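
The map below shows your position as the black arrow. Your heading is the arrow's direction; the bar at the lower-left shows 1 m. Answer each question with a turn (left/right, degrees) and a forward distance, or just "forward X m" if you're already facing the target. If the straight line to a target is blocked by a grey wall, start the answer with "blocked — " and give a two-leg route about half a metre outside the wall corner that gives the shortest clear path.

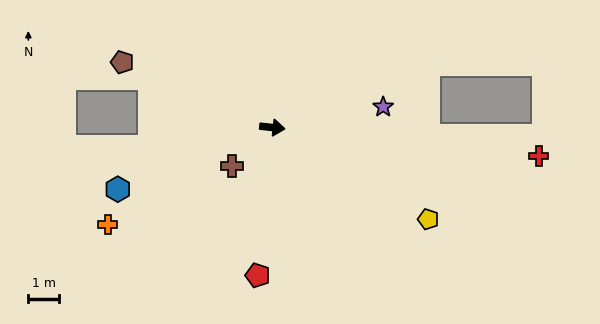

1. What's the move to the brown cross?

turn right 130°, forward 1.8 m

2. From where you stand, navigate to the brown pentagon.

turn left 163°, forward 5.4 m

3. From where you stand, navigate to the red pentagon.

turn right 90°, forward 4.9 m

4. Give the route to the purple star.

turn left 17°, forward 3.7 m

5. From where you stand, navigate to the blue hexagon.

turn right 152°, forward 5.4 m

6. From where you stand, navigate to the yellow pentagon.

turn right 24°, forward 5.9 m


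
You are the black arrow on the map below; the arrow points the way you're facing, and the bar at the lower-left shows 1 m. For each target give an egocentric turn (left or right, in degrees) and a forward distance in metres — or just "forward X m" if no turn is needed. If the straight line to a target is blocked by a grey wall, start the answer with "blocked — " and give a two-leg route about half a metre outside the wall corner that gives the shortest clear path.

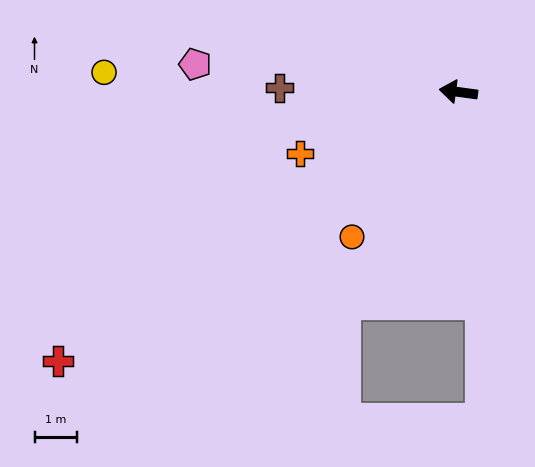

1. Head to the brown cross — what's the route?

turn left 6°, forward 4.2 m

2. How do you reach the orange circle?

turn left 61°, forward 4.2 m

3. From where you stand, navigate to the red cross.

turn left 42°, forward 11.3 m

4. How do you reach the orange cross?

turn left 29°, forward 4.0 m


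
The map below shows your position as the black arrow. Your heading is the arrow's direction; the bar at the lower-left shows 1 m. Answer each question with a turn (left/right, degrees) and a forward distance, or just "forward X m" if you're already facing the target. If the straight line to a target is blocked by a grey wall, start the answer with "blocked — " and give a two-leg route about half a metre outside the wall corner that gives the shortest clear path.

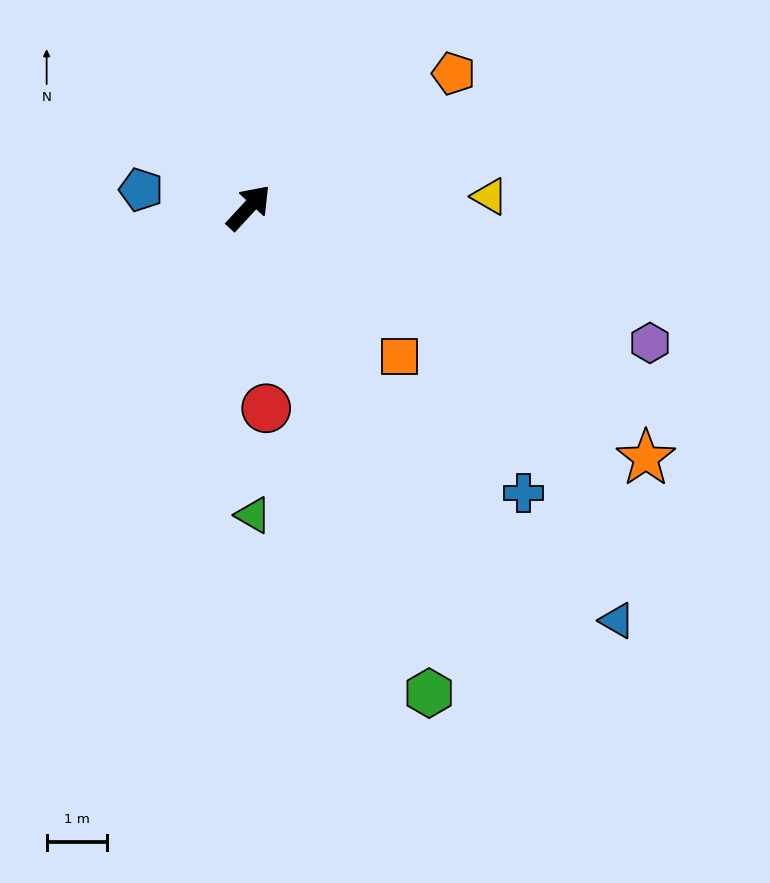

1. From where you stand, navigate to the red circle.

turn right 132°, forward 3.4 m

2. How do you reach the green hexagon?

turn right 117°, forward 8.6 m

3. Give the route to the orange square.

turn right 92°, forward 3.5 m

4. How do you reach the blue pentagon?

turn left 123°, forward 1.8 m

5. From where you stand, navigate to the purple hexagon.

turn right 66°, forward 7.1 m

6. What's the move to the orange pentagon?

turn right 14°, forward 4.1 m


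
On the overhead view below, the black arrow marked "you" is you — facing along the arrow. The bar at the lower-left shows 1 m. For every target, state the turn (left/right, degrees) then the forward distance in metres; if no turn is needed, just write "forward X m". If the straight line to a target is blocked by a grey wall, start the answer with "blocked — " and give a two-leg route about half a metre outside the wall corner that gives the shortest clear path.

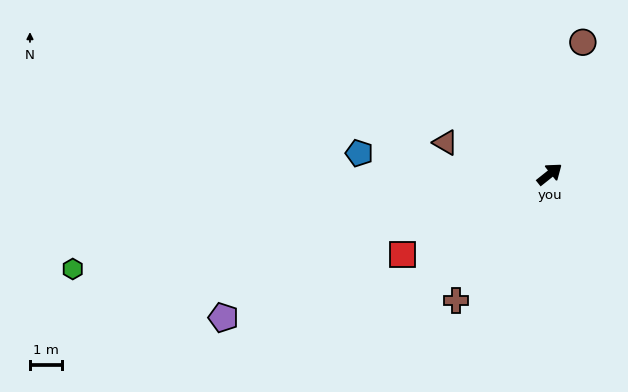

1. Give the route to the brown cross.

turn right 165°, forward 4.9 m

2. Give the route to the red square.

turn left 170°, forward 5.2 m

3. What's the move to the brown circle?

turn left 37°, forward 4.2 m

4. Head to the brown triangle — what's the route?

turn left 125°, forward 3.4 m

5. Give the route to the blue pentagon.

turn left 135°, forward 6.0 m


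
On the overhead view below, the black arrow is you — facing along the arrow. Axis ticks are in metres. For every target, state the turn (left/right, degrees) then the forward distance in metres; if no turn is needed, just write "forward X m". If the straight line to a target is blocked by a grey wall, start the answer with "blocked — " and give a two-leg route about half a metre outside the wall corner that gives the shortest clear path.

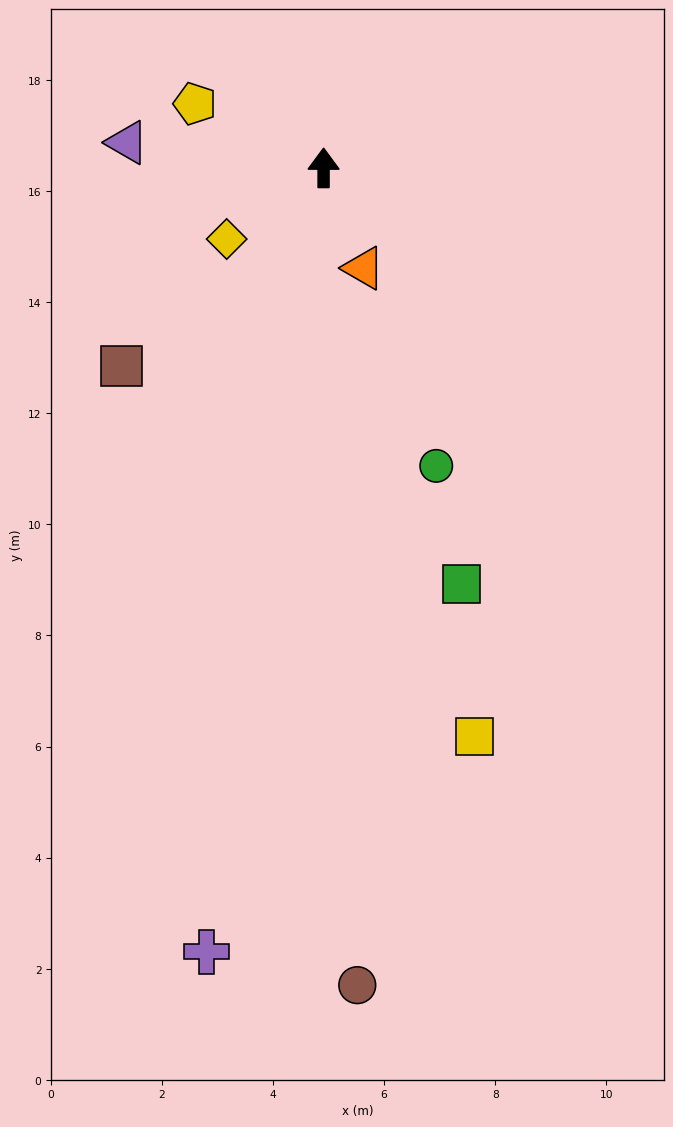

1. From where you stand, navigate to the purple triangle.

turn left 83°, forward 3.6 m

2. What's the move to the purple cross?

turn left 172°, forward 14.3 m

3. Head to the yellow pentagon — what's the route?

turn left 64°, forward 2.6 m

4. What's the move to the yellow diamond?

turn left 126°, forward 2.2 m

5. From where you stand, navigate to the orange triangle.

turn right 158°, forward 1.9 m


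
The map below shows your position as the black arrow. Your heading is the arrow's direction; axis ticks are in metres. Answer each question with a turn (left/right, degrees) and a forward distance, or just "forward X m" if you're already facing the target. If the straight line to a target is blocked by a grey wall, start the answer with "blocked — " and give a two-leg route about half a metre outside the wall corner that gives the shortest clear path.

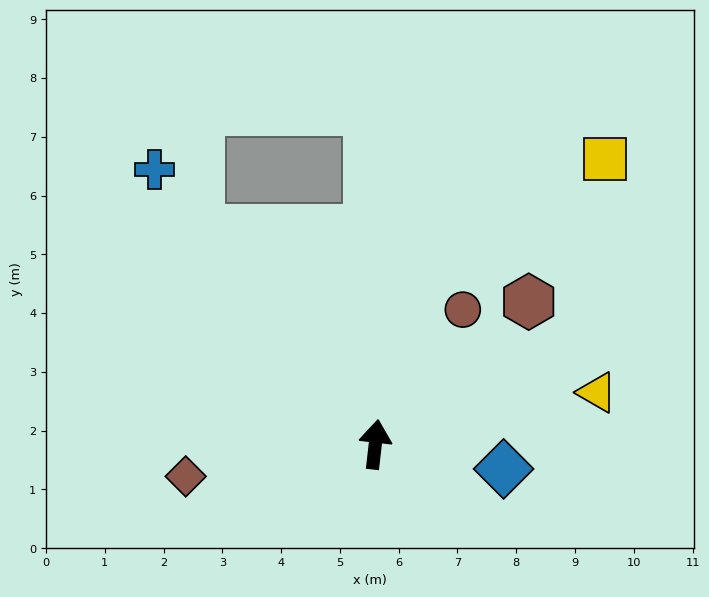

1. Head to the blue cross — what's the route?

turn left 45°, forward 6.0 m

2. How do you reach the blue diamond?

turn right 94°, forward 2.2 m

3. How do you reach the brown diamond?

turn left 106°, forward 3.3 m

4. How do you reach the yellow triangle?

turn right 70°, forward 3.9 m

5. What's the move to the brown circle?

turn right 27°, forward 2.7 m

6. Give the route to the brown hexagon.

turn right 41°, forward 3.6 m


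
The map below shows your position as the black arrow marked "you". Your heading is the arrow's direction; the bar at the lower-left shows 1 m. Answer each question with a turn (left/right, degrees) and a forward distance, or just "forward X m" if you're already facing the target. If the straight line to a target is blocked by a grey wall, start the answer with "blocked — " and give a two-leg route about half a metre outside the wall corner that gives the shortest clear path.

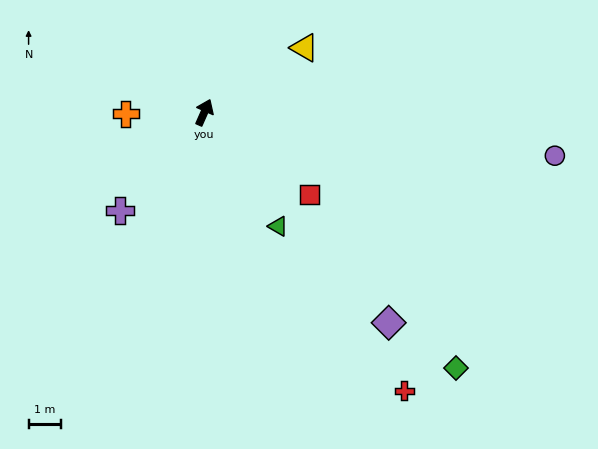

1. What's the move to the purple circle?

turn right 73°, forward 10.8 m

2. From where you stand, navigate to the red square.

turn right 104°, forward 4.1 m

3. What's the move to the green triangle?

turn right 123°, forward 4.1 m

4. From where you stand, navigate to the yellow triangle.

turn right 33°, forward 3.6 m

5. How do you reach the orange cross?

turn left 115°, forward 2.4 m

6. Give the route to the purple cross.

turn left 163°, forward 3.9 m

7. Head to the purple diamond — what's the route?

turn right 115°, forward 8.5 m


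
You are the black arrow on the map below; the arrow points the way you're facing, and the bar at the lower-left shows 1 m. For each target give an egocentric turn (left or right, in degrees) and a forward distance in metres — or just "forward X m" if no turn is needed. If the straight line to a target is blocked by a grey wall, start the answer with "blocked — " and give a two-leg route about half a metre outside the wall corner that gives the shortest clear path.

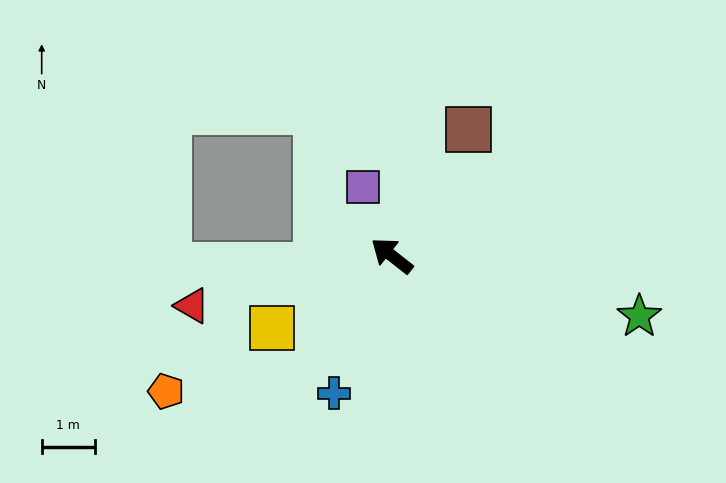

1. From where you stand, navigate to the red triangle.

turn left 52°, forward 3.9 m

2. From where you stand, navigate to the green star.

turn right 156°, forward 4.8 m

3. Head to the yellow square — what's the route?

turn left 69°, forward 2.6 m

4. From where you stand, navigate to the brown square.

turn right 83°, forward 2.8 m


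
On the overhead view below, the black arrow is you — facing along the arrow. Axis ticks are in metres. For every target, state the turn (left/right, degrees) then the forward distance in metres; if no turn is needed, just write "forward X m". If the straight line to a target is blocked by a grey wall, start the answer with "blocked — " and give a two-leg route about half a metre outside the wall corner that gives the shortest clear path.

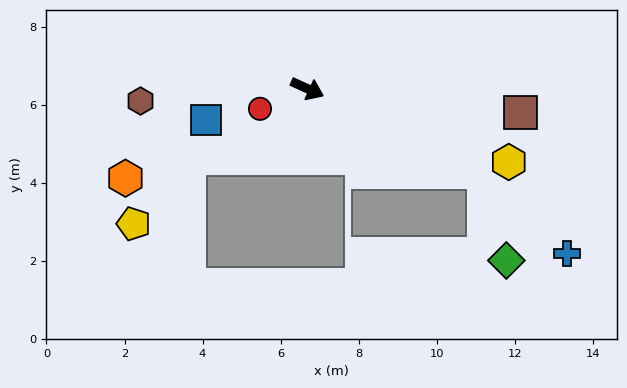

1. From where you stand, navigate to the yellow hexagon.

turn left 4°, forward 5.5 m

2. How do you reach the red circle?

turn right 133°, forward 1.3 m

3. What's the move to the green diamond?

blocked — forward 5.0 m, then turn right 51°, forward 2.3 m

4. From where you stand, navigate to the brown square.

turn left 18°, forward 5.5 m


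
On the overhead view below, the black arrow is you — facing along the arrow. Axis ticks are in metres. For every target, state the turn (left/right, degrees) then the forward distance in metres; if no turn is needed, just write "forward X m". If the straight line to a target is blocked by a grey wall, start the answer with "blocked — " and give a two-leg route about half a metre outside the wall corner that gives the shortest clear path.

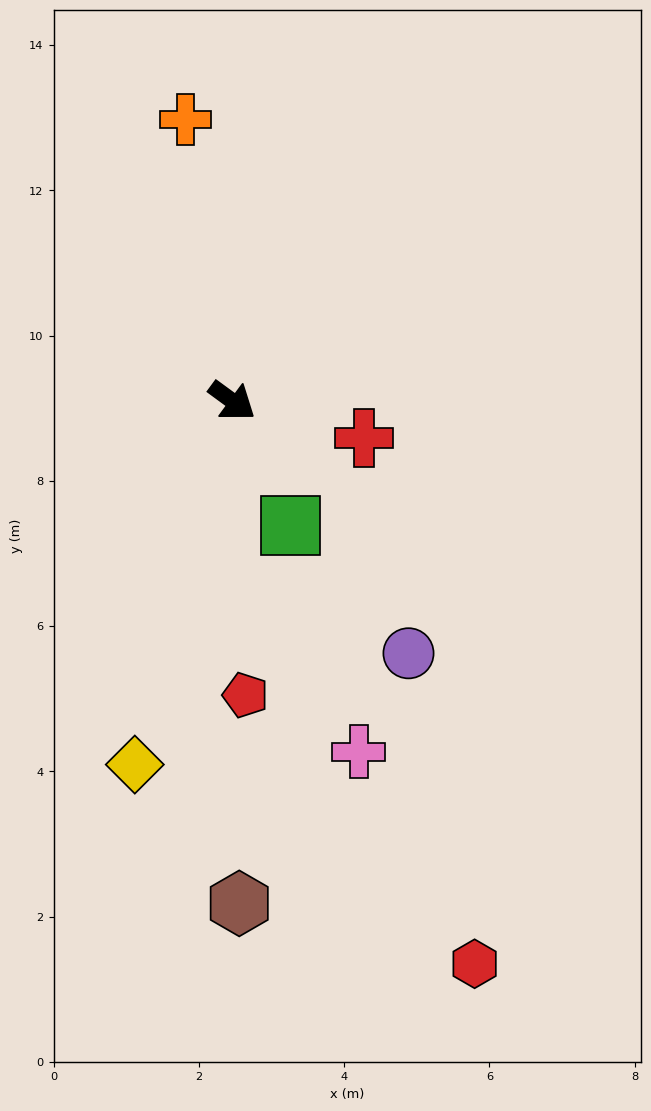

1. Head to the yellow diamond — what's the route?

turn right 69°, forward 5.2 m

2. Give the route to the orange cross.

turn left 136°, forward 3.9 m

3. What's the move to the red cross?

turn left 21°, forward 1.9 m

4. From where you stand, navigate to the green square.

turn right 29°, forward 1.9 m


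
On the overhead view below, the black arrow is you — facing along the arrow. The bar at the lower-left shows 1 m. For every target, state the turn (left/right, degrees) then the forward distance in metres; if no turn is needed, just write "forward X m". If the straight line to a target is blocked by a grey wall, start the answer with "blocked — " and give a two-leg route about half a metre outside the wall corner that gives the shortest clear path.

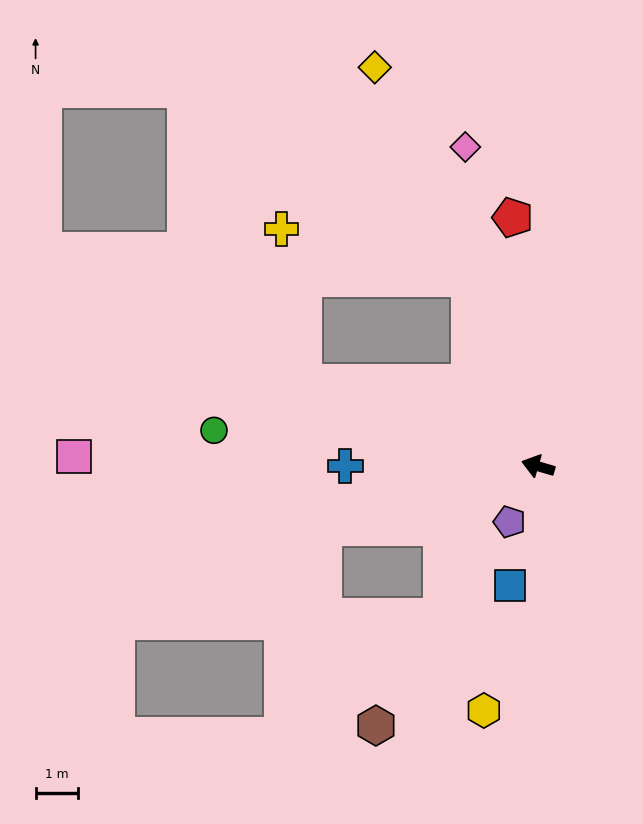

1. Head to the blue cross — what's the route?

turn left 16°, forward 4.5 m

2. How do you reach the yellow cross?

blocked — turn right 54°, forward 4.6 m, then turn left 55°, forward 4.5 m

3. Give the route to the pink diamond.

turn right 61°, forward 7.6 m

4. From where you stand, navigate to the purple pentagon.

turn left 79°, forward 1.5 m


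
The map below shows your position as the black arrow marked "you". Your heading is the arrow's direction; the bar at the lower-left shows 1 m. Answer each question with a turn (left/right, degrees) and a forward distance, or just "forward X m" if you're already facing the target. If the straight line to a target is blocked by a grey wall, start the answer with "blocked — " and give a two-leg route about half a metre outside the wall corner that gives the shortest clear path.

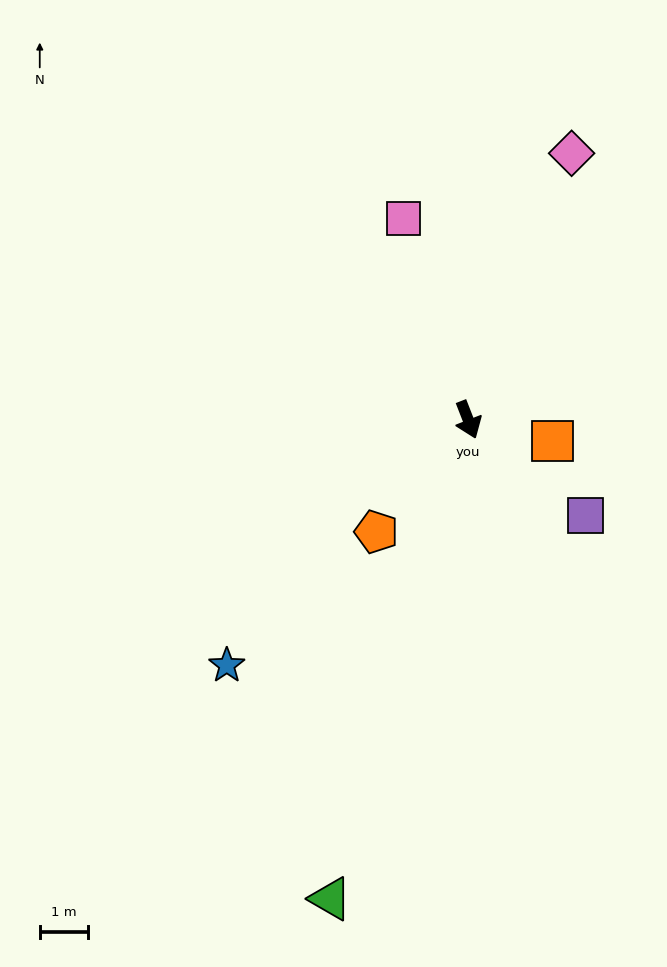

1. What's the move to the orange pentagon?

turn right 61°, forward 3.0 m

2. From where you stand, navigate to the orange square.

turn left 55°, forward 1.8 m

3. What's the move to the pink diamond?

turn left 138°, forward 5.9 m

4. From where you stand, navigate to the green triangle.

turn right 37°, forward 10.3 m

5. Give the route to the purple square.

turn left 29°, forward 3.1 m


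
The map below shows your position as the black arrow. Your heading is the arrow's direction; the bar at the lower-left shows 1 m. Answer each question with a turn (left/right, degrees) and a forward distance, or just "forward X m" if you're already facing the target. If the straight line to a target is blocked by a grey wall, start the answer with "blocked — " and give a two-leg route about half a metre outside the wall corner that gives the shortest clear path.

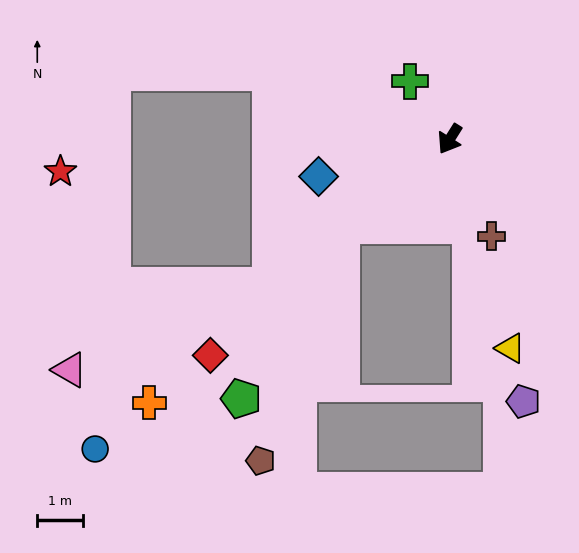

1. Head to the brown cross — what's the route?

turn left 55°, forward 2.3 m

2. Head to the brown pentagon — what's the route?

blocked — turn right 20°, forward 3.0 m, then turn left 33°, forward 5.5 m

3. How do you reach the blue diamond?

turn right 42°, forward 3.0 m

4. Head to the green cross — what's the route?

turn right 114°, forward 1.5 m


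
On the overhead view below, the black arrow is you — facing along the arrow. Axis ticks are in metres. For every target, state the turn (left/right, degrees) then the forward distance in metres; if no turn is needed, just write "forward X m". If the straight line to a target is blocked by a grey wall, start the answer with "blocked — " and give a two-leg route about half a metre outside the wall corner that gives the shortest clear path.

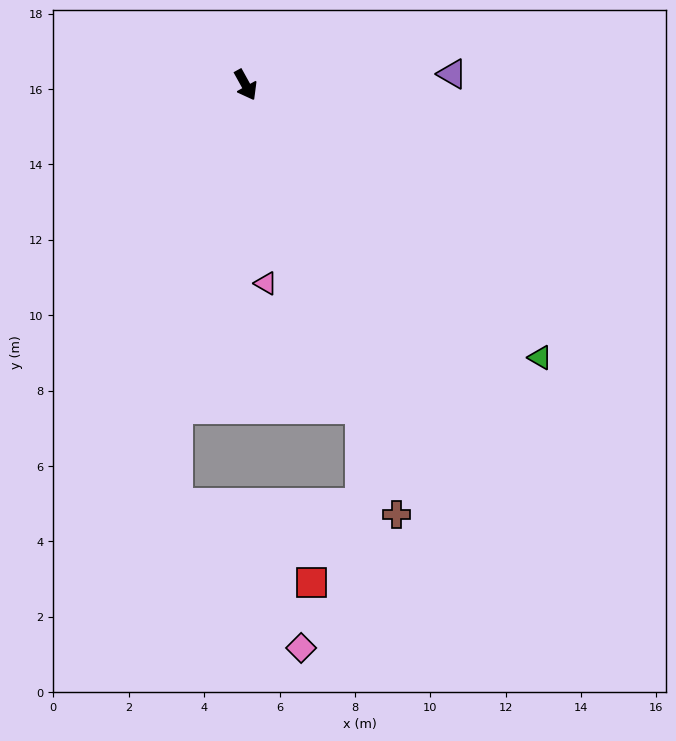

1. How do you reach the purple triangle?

turn left 64°, forward 5.5 m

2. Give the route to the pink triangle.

turn right 23°, forward 5.3 m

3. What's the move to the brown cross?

turn right 10°, forward 12.1 m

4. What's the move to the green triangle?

turn left 18°, forward 10.6 m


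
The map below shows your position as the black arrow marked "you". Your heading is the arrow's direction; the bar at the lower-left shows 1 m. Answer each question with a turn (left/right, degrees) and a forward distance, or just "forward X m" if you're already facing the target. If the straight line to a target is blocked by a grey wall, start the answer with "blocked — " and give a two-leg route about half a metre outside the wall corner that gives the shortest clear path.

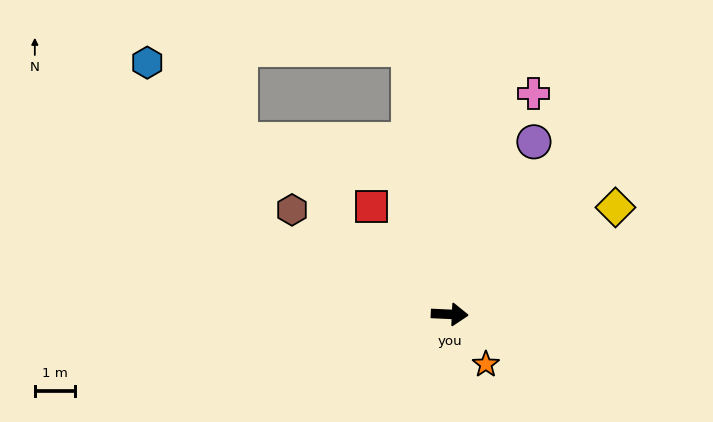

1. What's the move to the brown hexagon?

turn left 149°, forward 4.7 m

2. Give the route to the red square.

turn left 129°, forward 3.3 m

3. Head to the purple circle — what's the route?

turn left 67°, forward 4.8 m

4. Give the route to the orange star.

turn right 51°, forward 1.5 m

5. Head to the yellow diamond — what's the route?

turn left 35°, forward 4.9 m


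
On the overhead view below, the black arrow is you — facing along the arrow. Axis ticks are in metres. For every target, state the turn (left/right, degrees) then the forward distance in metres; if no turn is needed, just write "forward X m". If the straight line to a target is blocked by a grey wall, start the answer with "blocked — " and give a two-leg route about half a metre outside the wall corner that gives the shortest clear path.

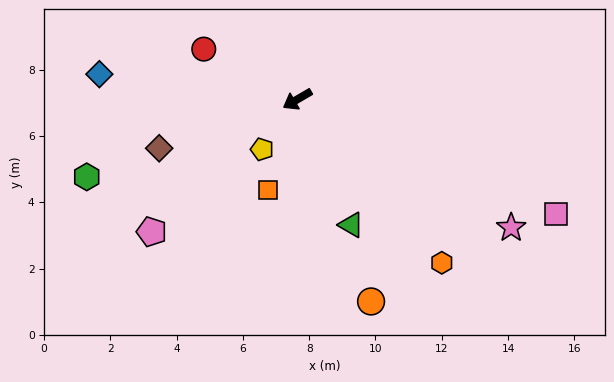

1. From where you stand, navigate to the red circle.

turn right 58°, forward 3.2 m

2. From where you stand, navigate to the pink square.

turn left 126°, forward 8.5 m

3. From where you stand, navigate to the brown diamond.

turn right 11°, forward 4.4 m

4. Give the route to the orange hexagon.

turn left 101°, forward 6.6 m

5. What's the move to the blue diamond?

turn right 38°, forward 6.0 m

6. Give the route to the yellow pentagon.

turn left 24°, forward 1.8 m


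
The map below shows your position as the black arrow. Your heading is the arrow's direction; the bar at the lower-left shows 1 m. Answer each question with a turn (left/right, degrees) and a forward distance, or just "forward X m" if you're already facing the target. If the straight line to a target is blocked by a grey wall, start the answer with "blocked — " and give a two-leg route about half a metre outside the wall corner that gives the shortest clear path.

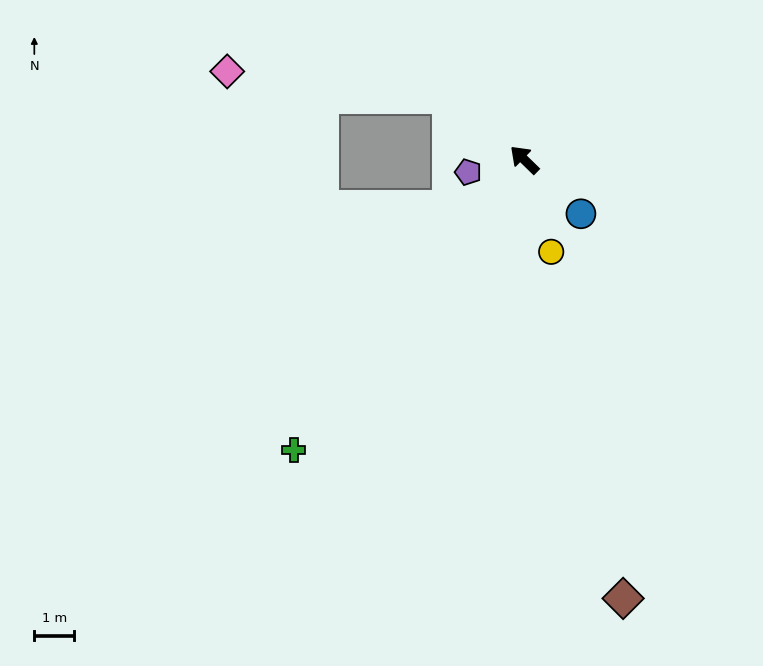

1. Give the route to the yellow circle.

turn left 151°, forward 2.4 m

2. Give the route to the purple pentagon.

turn left 57°, forward 1.4 m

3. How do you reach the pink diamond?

blocked — turn left 4°, forward 2.5 m, then turn left 34°, forward 5.6 m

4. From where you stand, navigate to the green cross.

turn left 96°, forward 9.3 m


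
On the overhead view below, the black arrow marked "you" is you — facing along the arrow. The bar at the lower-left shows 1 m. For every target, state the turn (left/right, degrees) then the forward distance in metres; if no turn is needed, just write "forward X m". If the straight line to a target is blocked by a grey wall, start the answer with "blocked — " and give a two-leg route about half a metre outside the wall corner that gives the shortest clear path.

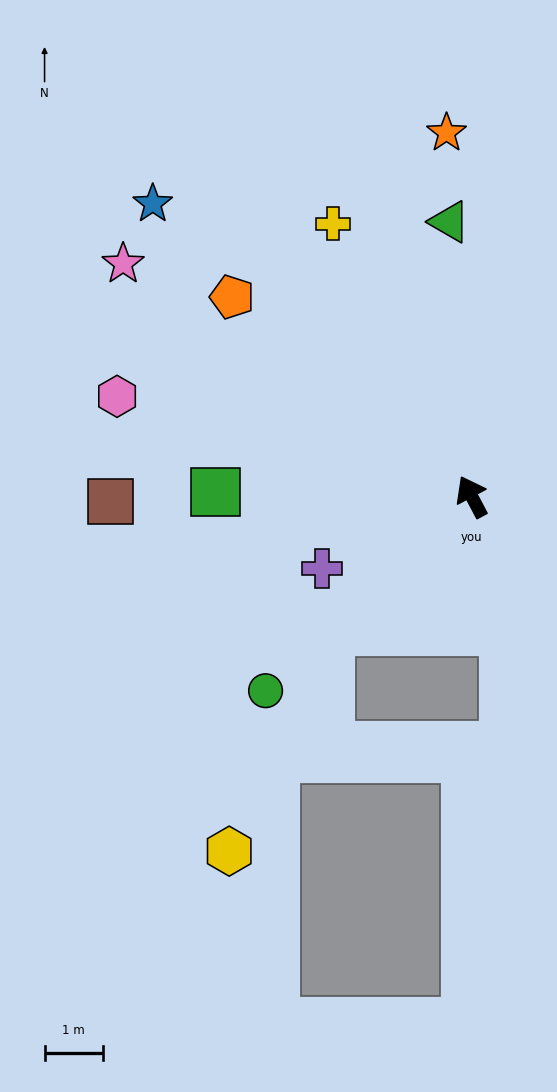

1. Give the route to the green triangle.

turn right 23°, forward 4.7 m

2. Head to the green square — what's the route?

turn left 61°, forward 4.4 m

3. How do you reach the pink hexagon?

turn left 46°, forward 6.3 m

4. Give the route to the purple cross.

turn left 88°, forward 2.8 m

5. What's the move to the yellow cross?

forward 5.2 m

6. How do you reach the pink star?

turn left 28°, forward 7.2 m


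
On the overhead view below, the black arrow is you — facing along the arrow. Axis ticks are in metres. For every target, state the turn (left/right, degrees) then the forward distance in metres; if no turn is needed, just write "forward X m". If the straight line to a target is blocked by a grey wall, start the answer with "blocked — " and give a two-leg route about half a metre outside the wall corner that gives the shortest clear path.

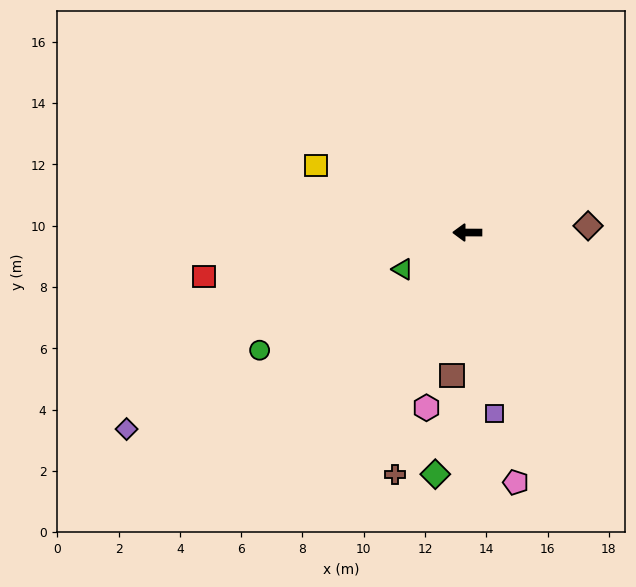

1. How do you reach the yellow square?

turn right 24°, forward 5.4 m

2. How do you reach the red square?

turn left 10°, forward 8.7 m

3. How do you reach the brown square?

turn left 84°, forward 4.7 m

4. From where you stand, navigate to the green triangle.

turn left 30°, forward 2.4 m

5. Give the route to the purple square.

turn left 99°, forward 6.0 m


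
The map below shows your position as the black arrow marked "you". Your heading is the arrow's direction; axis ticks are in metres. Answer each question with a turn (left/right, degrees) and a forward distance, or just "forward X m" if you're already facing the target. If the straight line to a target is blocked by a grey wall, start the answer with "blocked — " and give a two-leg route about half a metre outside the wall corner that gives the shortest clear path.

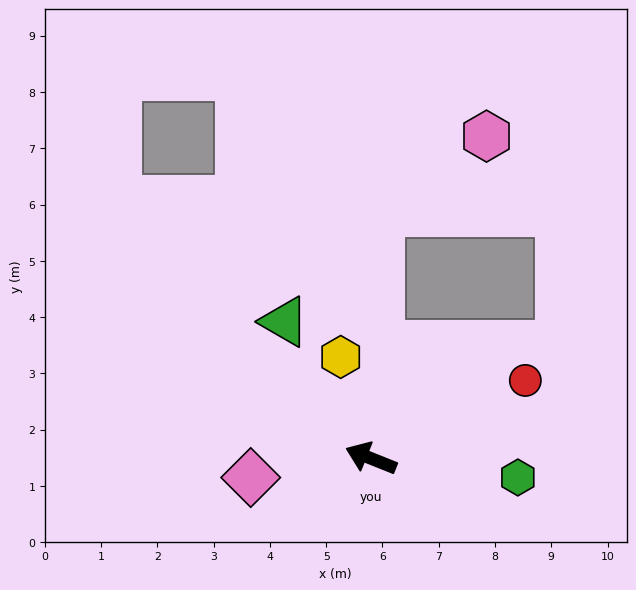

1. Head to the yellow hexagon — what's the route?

turn right 52°, forward 1.9 m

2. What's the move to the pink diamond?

turn left 31°, forward 2.2 m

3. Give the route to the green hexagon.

turn right 166°, forward 2.6 m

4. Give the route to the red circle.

turn right 131°, forward 3.1 m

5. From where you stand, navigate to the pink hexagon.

blocked — turn right 70°, forward 4.4 m, then turn right 52°, forward 2.3 m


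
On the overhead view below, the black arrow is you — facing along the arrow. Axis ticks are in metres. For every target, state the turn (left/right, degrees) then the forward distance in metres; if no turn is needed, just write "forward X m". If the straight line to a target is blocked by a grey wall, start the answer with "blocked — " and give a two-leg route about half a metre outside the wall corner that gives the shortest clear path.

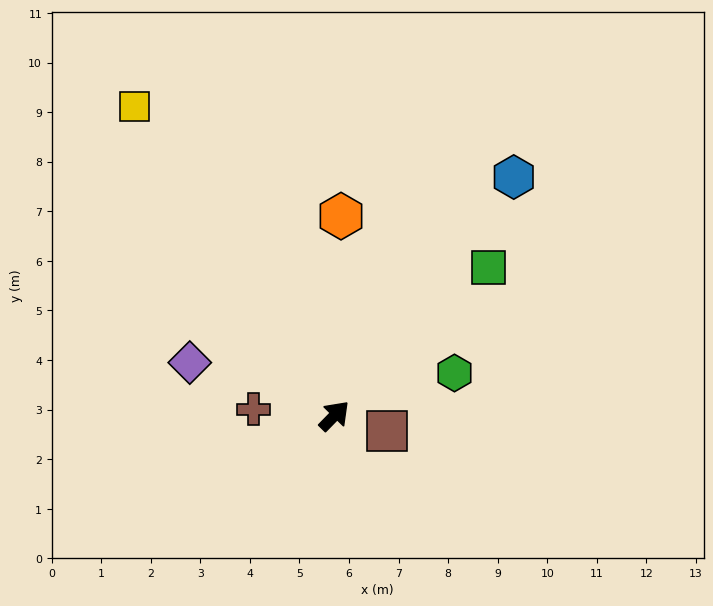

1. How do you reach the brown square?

turn right 62°, forward 1.1 m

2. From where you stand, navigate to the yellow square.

turn left 77°, forward 7.4 m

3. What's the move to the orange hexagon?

turn left 42°, forward 4.0 m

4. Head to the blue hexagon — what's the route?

turn left 7°, forward 6.0 m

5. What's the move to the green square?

forward 4.3 m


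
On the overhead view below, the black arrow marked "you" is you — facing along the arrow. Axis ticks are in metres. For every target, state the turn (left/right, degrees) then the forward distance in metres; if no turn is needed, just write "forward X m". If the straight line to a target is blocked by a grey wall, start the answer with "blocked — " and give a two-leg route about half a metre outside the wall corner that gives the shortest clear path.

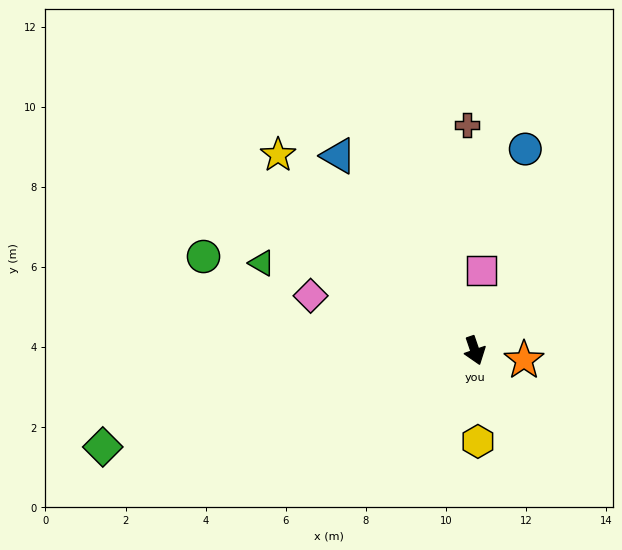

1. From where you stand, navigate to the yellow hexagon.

turn right 17°, forward 2.3 m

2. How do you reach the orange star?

turn left 60°, forward 1.3 m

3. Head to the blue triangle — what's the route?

turn right 164°, forward 5.9 m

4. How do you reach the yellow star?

turn right 154°, forward 6.9 m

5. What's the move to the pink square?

turn left 156°, forward 2.0 m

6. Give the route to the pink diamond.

turn right 127°, forward 4.3 m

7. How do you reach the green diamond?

turn right 94°, forward 9.6 m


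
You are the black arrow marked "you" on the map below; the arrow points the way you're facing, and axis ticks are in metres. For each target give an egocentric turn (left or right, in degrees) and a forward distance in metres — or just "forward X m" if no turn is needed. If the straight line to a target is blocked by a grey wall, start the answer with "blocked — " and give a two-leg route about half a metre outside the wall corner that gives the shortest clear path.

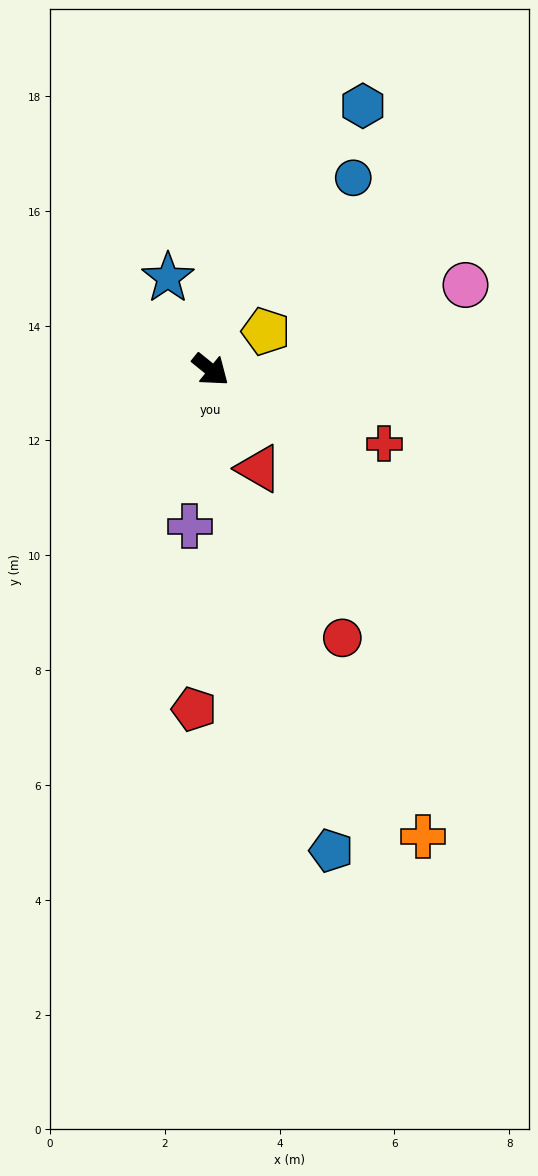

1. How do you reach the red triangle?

turn right 25°, forward 1.9 m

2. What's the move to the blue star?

turn left 154°, forward 1.8 m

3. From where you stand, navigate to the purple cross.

turn right 59°, forward 2.7 m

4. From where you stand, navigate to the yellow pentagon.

turn left 74°, forward 1.2 m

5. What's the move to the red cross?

turn left 16°, forward 3.3 m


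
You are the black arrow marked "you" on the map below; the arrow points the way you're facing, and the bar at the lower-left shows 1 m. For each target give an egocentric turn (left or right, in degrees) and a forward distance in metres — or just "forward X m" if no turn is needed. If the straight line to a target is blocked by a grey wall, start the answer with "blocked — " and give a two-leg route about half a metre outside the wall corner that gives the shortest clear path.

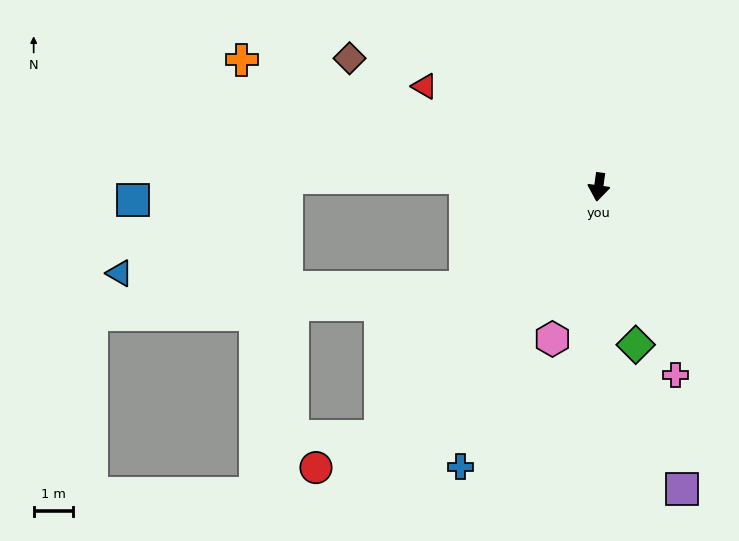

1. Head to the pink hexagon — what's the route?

turn right 9°, forward 4.1 m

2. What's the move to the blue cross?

turn right 18°, forward 8.0 m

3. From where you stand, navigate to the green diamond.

turn left 21°, forward 4.2 m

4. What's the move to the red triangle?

turn right 112°, forward 5.2 m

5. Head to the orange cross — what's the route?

turn right 102°, forward 9.7 m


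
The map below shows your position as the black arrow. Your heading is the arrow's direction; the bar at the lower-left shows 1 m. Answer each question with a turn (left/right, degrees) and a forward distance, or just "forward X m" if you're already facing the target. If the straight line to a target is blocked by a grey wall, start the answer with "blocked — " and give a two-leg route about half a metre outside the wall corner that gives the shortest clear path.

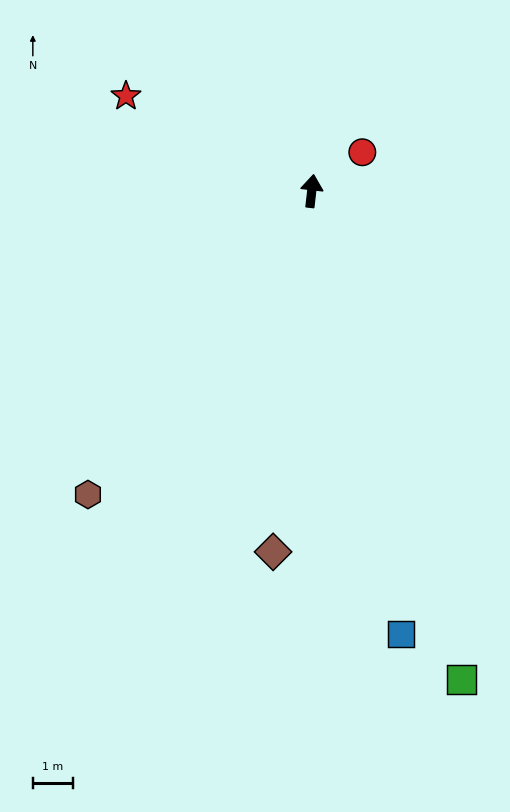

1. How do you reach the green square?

turn right 156°, forward 12.8 m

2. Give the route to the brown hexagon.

turn left 150°, forward 9.4 m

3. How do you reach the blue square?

turn right 162°, forward 11.3 m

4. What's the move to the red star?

turn left 69°, forward 5.2 m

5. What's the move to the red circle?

turn right 46°, forward 1.6 m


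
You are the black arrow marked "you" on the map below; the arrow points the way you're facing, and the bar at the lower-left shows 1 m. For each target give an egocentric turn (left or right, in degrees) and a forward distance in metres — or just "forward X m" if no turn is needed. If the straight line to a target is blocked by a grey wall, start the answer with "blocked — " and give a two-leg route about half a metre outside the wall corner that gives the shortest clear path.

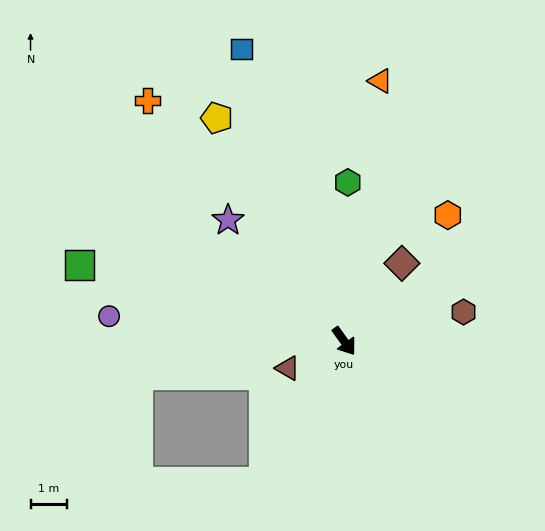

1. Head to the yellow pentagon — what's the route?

turn left 174°, forward 7.1 m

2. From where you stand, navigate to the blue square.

turn left 164°, forward 8.6 m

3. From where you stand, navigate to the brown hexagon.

turn left 68°, forward 3.4 m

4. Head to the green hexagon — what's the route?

turn left 143°, forward 4.4 m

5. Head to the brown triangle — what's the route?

turn right 100°, forward 1.7 m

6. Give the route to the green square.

turn right 142°, forward 7.6 m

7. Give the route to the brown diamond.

turn left 108°, forward 2.7 m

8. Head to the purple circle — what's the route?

turn right 132°, forward 6.5 m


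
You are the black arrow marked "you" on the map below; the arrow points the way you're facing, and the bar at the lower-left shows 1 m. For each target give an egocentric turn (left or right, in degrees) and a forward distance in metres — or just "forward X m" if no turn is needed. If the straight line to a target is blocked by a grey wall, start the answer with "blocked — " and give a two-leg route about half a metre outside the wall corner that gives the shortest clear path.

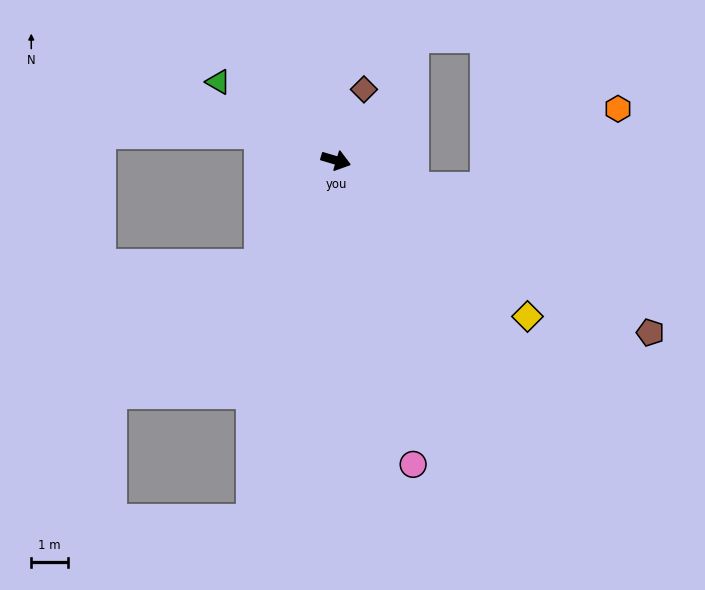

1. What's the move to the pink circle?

turn right 59°, forward 8.6 m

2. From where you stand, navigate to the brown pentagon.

turn right 12°, forward 9.8 m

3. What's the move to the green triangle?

turn left 163°, forward 3.9 m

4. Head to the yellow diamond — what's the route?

turn right 23°, forward 6.8 m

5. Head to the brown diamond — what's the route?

turn left 85°, forward 2.1 m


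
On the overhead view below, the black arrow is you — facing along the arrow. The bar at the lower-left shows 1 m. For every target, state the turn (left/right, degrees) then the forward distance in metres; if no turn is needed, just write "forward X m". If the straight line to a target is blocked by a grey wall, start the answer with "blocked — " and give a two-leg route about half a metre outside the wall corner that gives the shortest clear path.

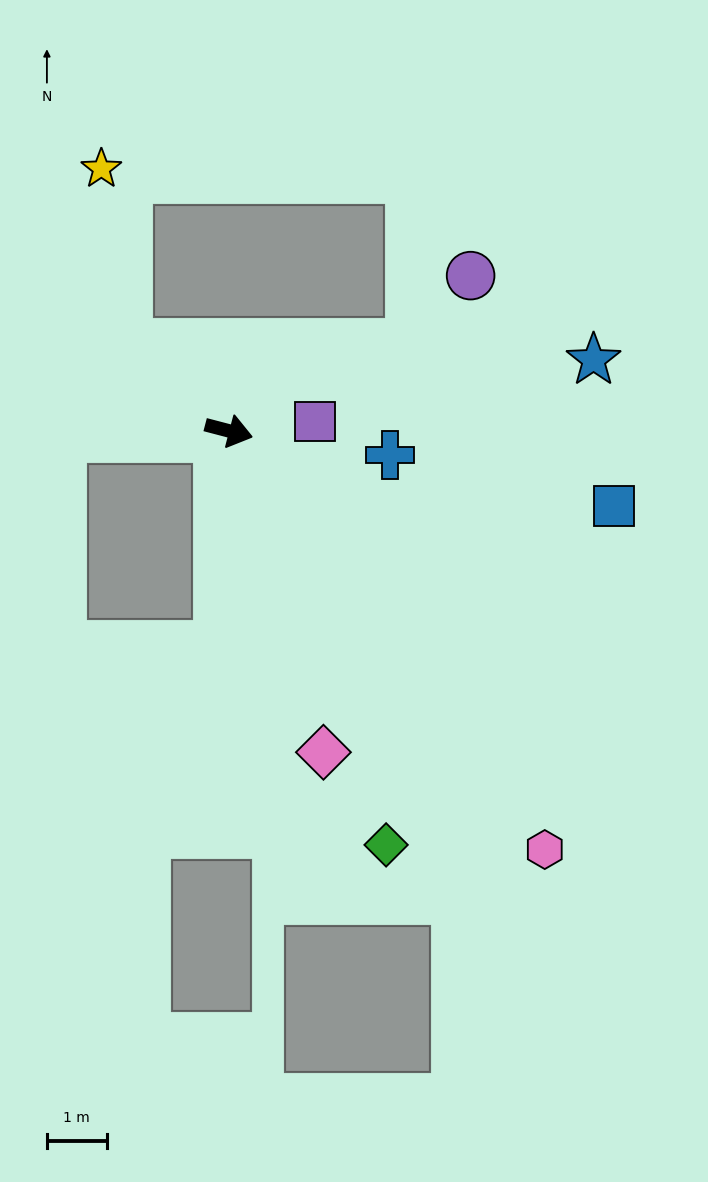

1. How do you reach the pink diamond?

turn right 59°, forward 5.6 m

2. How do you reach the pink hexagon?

turn right 38°, forward 8.8 m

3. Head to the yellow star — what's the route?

blocked — turn left 154°, forward 2.2 m, then turn right 41°, forward 3.0 m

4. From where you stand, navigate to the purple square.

turn left 21°, forward 1.5 m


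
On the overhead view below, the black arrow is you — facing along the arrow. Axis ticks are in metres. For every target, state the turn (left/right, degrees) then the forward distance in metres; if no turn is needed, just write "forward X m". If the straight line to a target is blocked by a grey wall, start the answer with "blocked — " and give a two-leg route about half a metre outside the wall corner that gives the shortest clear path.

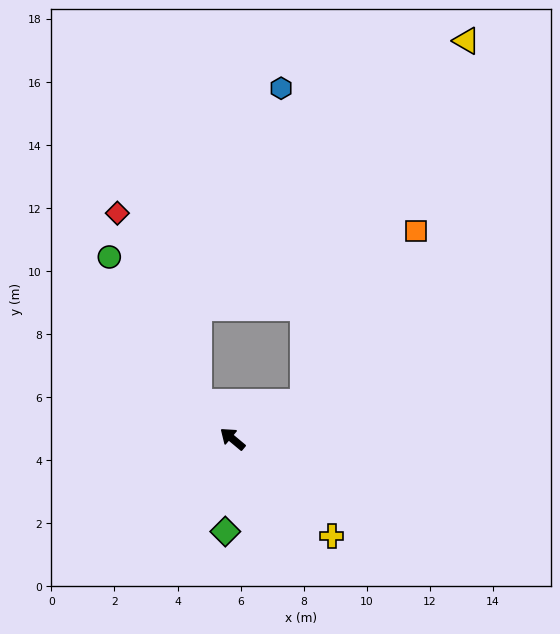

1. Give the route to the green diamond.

turn left 125°, forward 2.9 m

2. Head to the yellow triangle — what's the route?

blocked — turn right 113°, forward 2.5 m, then turn left 39°, forward 12.6 m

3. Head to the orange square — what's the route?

blocked — turn right 113°, forward 2.5 m, then turn left 30°, forward 6.5 m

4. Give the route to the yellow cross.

turn left 175°, forward 4.4 m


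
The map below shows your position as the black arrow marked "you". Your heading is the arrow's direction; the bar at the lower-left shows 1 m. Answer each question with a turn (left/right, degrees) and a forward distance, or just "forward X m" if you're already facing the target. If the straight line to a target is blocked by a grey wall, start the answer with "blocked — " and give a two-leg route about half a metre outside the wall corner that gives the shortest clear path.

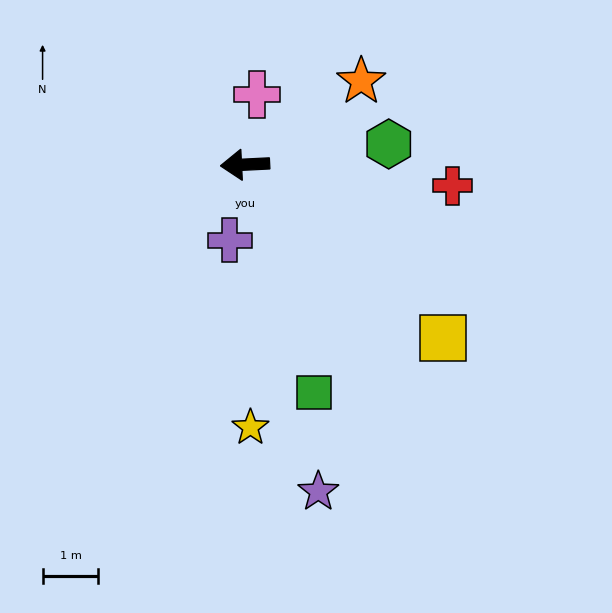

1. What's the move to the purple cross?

turn left 76°, forward 1.4 m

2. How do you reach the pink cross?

turn right 103°, forward 1.3 m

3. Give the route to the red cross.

turn left 171°, forward 3.7 m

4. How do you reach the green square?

turn left 104°, forward 4.3 m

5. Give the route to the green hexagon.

turn right 175°, forward 2.6 m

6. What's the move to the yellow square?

turn left 136°, forward 4.7 m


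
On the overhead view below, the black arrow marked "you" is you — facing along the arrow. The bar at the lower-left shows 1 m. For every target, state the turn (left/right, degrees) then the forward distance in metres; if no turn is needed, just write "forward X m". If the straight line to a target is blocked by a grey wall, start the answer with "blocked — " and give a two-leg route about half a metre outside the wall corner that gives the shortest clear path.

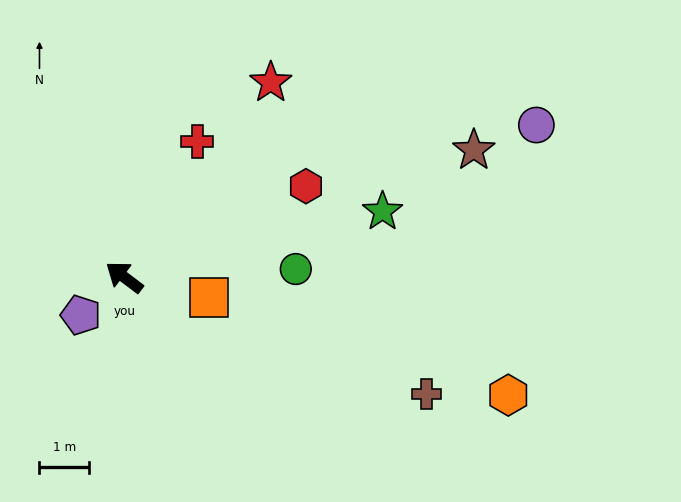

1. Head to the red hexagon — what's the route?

turn right 116°, forward 4.1 m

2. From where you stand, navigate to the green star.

turn right 129°, forward 5.4 m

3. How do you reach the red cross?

turn right 81°, forward 3.1 m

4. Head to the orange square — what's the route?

turn right 156°, forward 1.7 m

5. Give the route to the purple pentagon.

turn left 78°, forward 1.2 m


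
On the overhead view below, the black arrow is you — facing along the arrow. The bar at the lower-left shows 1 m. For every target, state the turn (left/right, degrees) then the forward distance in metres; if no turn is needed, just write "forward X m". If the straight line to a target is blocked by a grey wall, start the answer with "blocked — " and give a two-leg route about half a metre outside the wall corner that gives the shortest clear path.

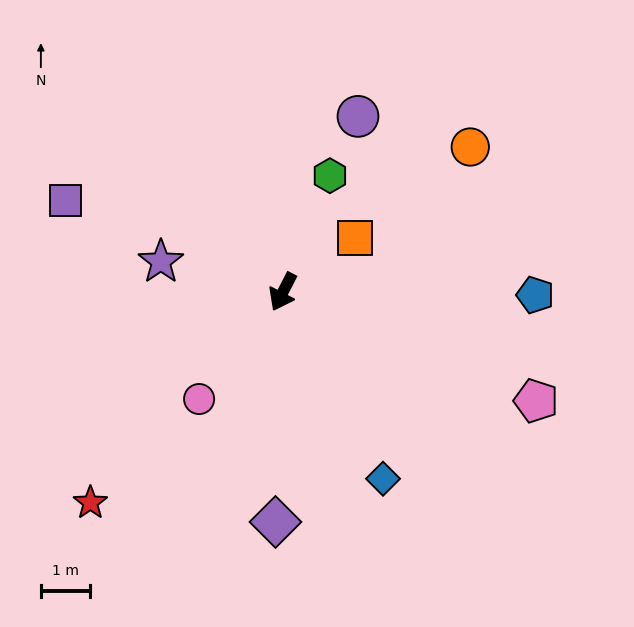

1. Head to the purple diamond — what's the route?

turn left 25°, forward 4.6 m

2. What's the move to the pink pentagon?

turn left 94°, forward 5.6 m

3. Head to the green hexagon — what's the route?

turn right 175°, forward 2.5 m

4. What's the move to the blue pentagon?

turn left 116°, forward 5.1 m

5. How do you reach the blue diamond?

turn left 55°, forward 4.3 m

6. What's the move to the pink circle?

turn right 11°, forward 2.7 m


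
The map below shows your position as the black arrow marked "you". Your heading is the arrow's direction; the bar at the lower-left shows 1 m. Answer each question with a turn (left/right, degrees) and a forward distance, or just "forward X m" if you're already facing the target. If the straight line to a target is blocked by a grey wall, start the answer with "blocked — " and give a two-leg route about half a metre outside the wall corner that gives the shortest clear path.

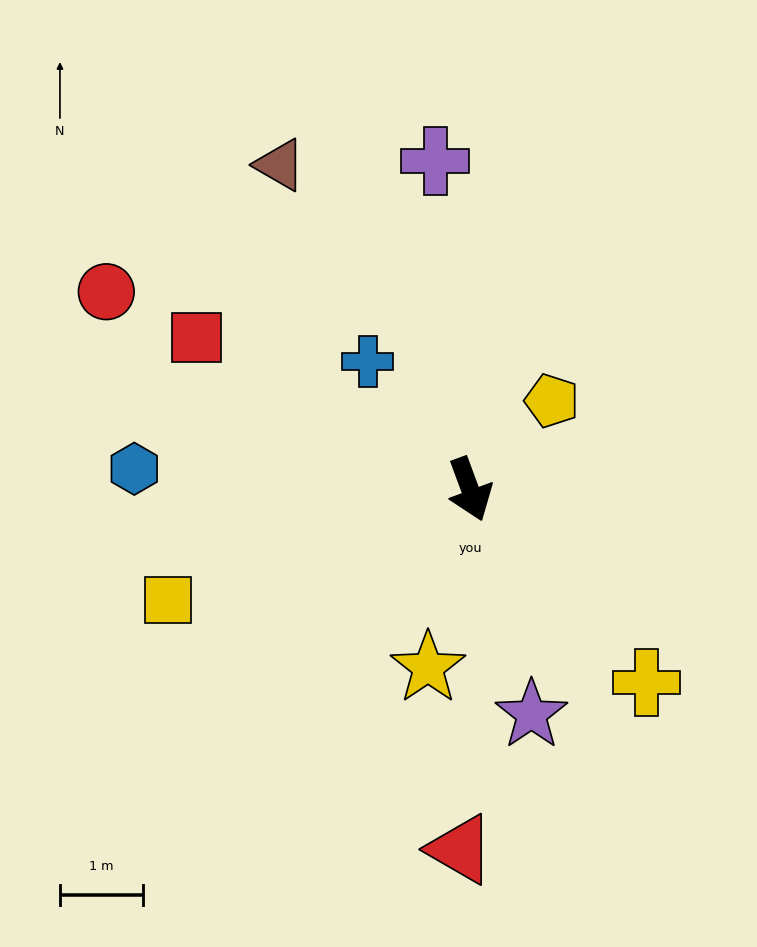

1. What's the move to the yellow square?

turn right 90°, forward 3.9 m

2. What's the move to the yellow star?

turn right 34°, forward 2.2 m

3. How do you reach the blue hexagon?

turn right 114°, forward 4.1 m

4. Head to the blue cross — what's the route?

turn right 162°, forward 2.0 m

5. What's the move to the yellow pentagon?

turn left 117°, forward 1.5 m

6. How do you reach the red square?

turn right 139°, forward 3.8 m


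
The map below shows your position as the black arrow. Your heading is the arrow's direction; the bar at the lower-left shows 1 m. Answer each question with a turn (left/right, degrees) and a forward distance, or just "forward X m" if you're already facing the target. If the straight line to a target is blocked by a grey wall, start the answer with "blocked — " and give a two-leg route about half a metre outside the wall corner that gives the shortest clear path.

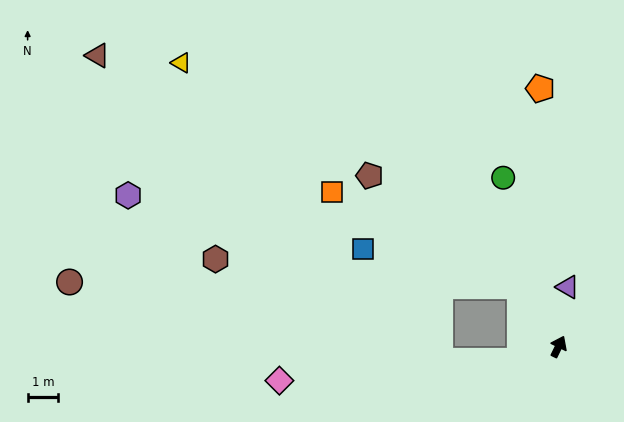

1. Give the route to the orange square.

blocked — turn left 58°, forward 2.4 m, then turn left 31°, forward 6.9 m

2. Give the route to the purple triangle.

turn left 17°, forward 2.0 m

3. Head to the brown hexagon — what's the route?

blocked — turn left 58°, forward 2.4 m, then turn left 53°, forward 10.0 m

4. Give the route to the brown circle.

blocked — turn left 58°, forward 2.4 m, then turn left 57°, forward 14.7 m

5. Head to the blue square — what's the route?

blocked — turn left 58°, forward 2.4 m, then turn left 45°, forward 5.3 m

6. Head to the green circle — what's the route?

turn left 44°, forward 5.8 m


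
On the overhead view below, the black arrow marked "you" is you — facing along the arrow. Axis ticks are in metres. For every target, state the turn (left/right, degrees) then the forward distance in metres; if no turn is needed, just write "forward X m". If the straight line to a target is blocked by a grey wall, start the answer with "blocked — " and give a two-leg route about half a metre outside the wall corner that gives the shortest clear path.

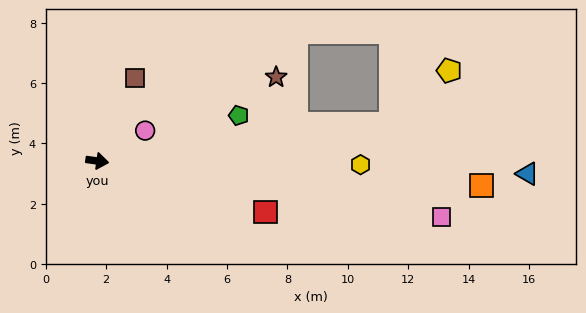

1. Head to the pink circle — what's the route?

turn left 40°, forward 1.9 m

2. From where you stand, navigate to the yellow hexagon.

turn left 7°, forward 8.7 m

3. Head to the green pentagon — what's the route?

turn left 26°, forward 4.9 m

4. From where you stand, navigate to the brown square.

turn left 74°, forward 3.0 m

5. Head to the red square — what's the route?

turn right 9°, forward 5.8 m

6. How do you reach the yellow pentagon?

blocked — turn left 15°, forward 9.8 m, then turn left 36°, forward 2.6 m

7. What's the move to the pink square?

forward 11.5 m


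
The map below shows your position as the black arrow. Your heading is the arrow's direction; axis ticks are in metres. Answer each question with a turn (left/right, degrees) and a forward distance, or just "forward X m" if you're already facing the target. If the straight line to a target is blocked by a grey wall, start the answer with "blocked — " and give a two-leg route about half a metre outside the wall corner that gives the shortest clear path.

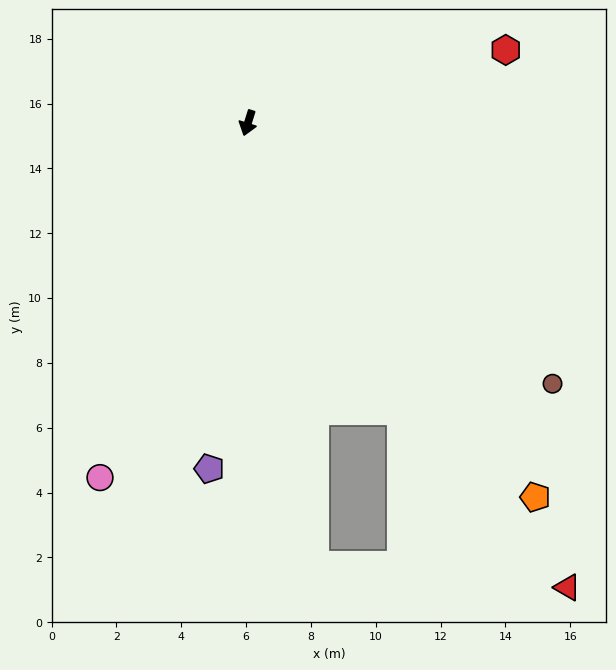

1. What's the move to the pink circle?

turn right 5°, forward 11.9 m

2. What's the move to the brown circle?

turn left 67°, forward 12.4 m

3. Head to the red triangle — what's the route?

turn left 52°, forward 17.4 m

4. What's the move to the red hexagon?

turn left 123°, forward 8.3 m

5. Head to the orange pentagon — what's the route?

turn left 55°, forward 14.6 m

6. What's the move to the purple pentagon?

turn left 11°, forward 10.7 m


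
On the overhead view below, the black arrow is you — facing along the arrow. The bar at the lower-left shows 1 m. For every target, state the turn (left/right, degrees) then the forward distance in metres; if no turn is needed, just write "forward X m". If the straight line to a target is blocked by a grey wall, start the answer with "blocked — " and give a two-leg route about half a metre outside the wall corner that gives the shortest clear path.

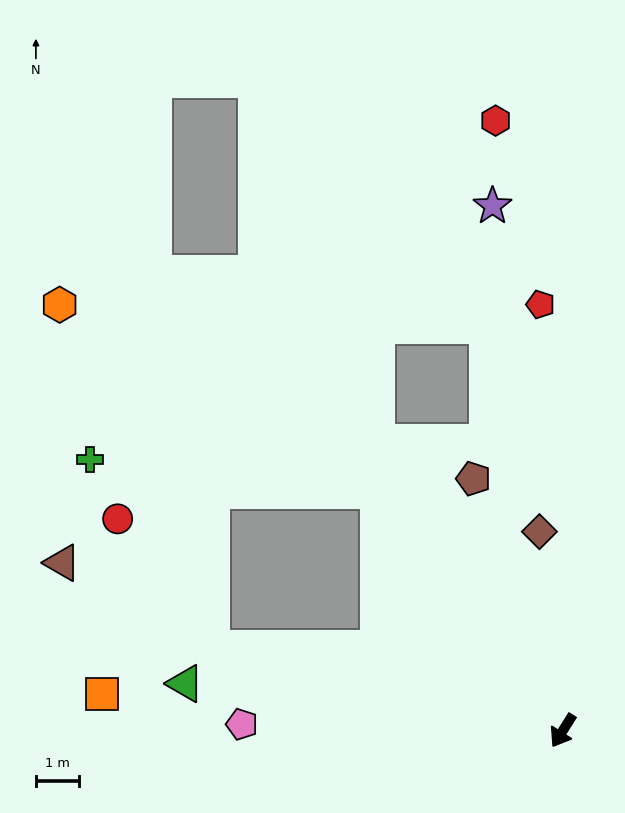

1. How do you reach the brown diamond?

turn right 141°, forward 4.7 m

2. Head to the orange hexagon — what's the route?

blocked — turn right 110°, forward 7.1 m, then turn left 22°, forward 8.6 m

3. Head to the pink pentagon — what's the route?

turn right 59°, forward 7.5 m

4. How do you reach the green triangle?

turn right 65°, forward 8.9 m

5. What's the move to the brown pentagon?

turn right 128°, forward 6.3 m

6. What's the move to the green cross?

blocked — turn right 110°, forward 7.1 m, then turn left 46°, forward 6.8 m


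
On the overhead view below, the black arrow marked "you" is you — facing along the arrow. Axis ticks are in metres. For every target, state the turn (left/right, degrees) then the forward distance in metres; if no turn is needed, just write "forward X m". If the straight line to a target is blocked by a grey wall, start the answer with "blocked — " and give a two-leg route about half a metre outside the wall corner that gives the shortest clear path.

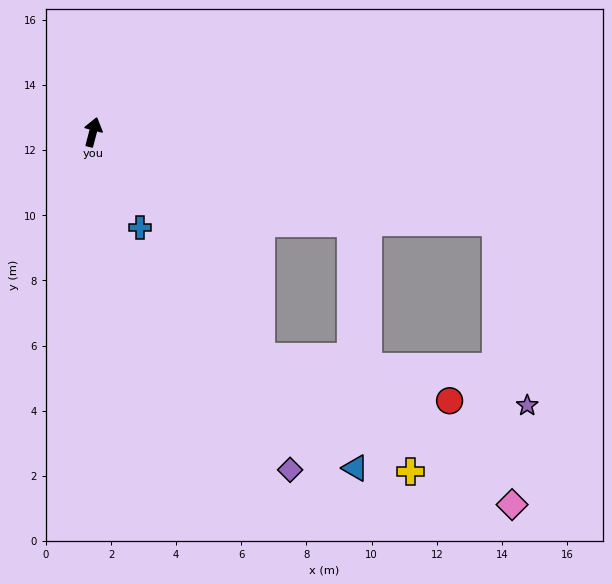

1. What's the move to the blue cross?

turn right 139°, forward 3.3 m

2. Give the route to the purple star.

blocked — turn right 88°, forward 12.7 m, then turn right 67°, forward 5.7 m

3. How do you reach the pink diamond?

blocked — turn right 128°, forward 8.6 m, then turn left 22°, forward 8.9 m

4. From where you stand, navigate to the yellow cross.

blocked — turn right 128°, forward 8.6 m, then turn left 15°, forward 5.8 m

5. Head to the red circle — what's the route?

blocked — turn right 128°, forward 8.6 m, then turn left 40°, forward 5.9 m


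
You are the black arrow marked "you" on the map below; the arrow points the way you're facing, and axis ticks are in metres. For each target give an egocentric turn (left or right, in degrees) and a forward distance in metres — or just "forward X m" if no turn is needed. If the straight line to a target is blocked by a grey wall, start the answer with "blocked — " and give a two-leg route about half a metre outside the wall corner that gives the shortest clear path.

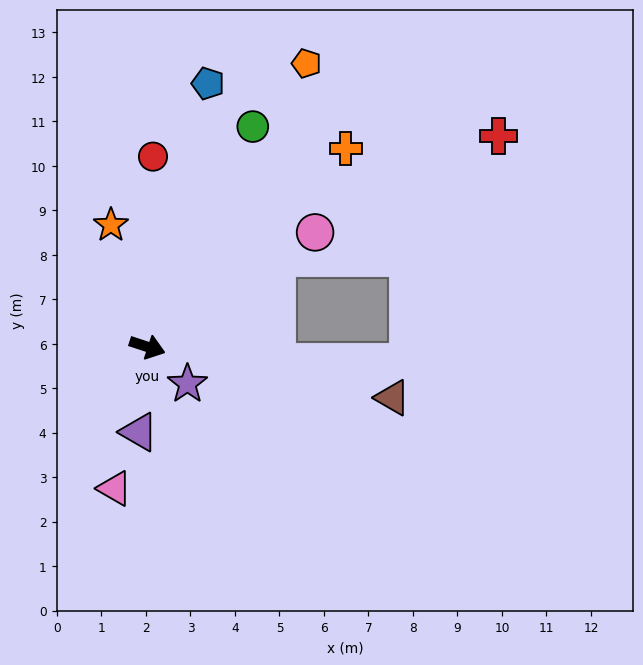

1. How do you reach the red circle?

turn left 107°, forward 4.3 m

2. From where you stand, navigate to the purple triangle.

turn right 77°, forward 1.9 m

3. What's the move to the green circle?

turn left 83°, forward 5.5 m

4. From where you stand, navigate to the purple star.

turn right 24°, forward 1.2 m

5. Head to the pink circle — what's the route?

turn left 53°, forward 4.6 m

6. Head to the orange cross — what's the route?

turn left 63°, forward 6.3 m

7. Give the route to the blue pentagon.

turn left 95°, forward 6.1 m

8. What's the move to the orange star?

turn left 125°, forward 2.9 m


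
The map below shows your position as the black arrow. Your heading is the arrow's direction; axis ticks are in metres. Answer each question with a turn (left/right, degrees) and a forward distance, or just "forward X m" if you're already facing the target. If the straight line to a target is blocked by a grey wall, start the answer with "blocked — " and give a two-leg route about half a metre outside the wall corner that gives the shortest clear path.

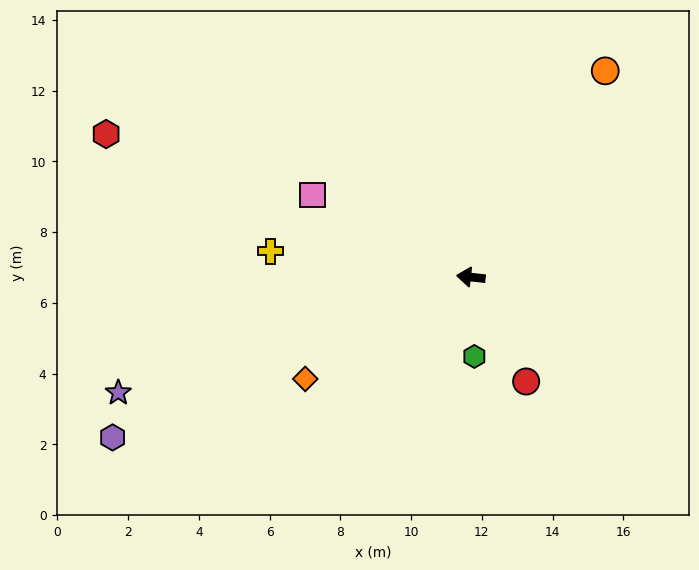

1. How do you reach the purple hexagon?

turn left 30°, forward 11.1 m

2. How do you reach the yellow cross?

forward 5.7 m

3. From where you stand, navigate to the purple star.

turn left 24°, forward 10.5 m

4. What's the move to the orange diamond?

turn left 38°, forward 5.5 m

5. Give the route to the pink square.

turn right 21°, forward 5.0 m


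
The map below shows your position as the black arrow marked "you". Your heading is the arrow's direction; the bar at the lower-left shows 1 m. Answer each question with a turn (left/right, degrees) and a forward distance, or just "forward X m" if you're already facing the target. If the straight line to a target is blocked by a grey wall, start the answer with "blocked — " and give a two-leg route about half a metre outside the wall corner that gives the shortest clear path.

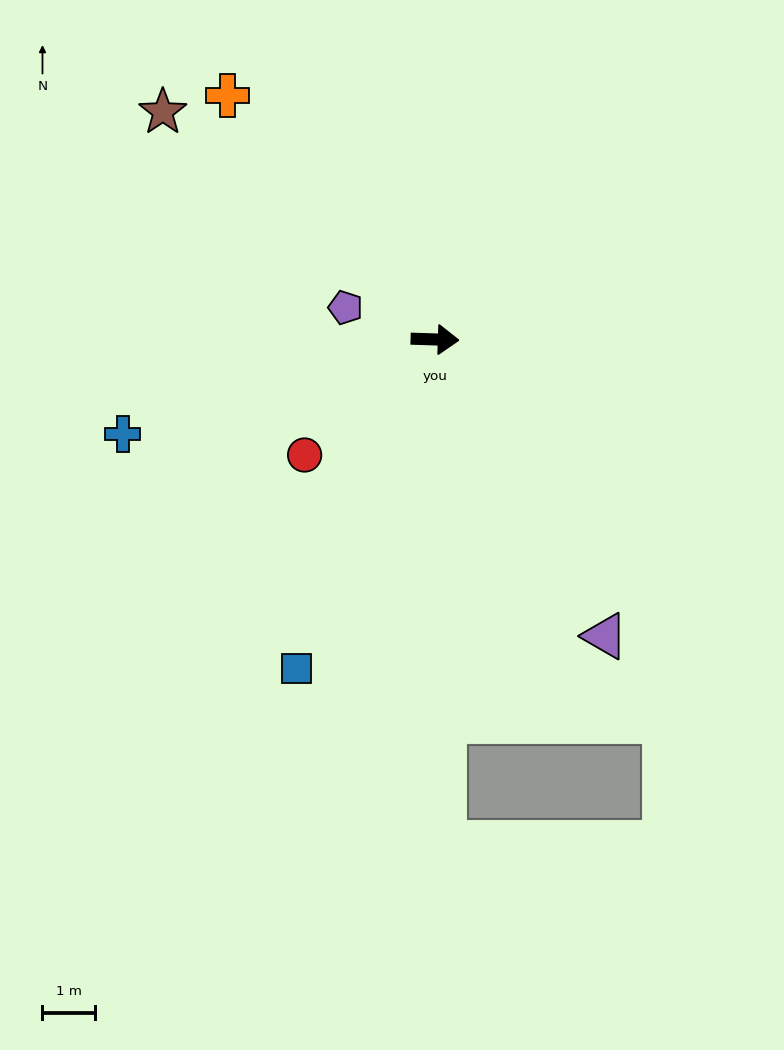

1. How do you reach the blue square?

turn right 111°, forward 6.8 m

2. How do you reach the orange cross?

turn left 132°, forward 6.1 m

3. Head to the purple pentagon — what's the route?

turn left 162°, forward 1.8 m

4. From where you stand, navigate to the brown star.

turn left 142°, forward 6.7 m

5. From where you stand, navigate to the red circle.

turn right 137°, forward 3.3 m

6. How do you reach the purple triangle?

turn right 58°, forward 6.5 m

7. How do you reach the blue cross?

turn right 161°, forward 6.2 m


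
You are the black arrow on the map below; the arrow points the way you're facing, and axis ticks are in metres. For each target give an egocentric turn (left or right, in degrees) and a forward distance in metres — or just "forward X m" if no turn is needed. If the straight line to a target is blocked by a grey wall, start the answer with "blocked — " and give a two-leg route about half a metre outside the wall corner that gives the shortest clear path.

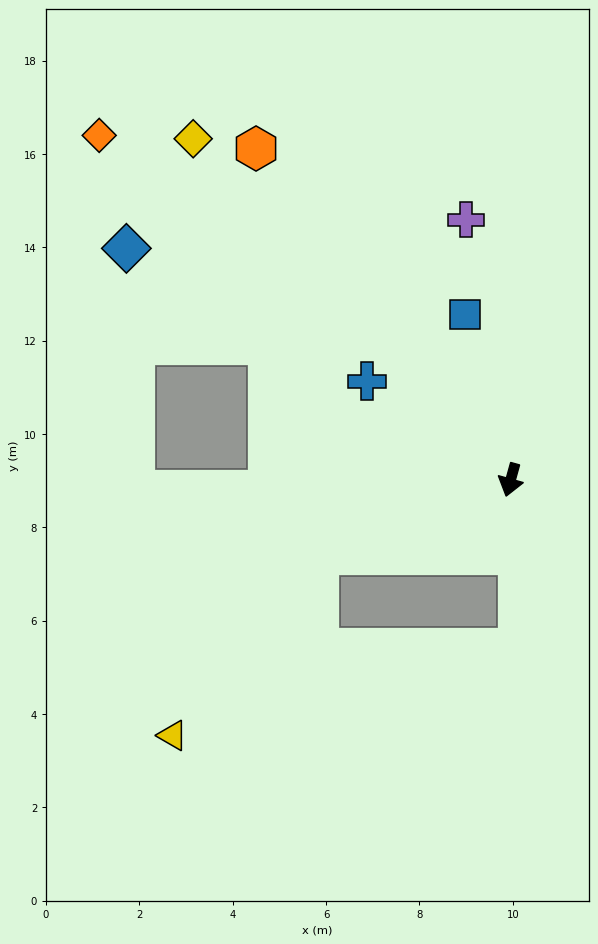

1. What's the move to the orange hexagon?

turn right 127°, forward 9.0 m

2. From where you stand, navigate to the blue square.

turn right 149°, forward 3.7 m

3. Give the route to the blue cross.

turn right 109°, forward 3.7 m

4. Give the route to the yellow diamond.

turn right 122°, forward 10.0 m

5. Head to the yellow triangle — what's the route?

blocked — turn right 53°, forward 4.4 m, then turn left 29°, forward 5.0 m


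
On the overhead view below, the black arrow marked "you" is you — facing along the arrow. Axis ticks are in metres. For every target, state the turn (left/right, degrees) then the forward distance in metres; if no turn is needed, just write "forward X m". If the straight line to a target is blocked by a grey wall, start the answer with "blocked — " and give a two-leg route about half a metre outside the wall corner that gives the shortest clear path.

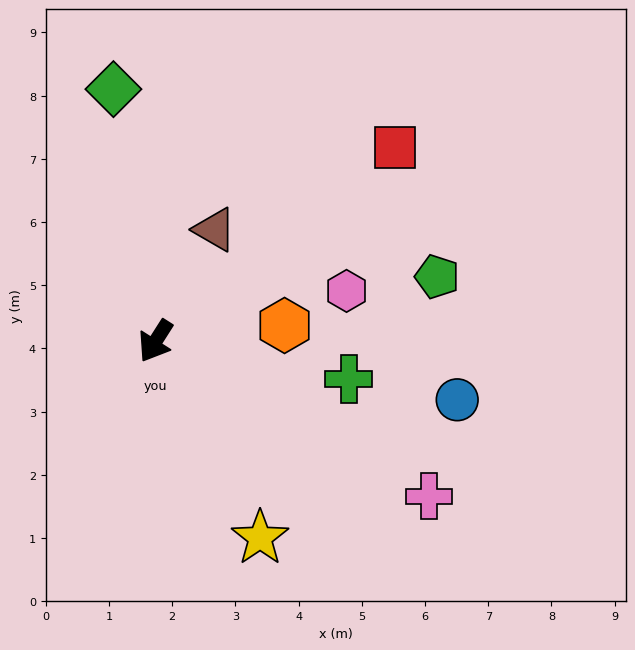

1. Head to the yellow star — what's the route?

turn left 60°, forward 3.5 m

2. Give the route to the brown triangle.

turn right 175°, forward 2.0 m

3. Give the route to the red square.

turn left 161°, forward 4.9 m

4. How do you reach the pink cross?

turn left 93°, forward 5.0 m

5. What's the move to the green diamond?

turn right 138°, forward 4.0 m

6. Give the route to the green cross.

turn left 111°, forward 3.1 m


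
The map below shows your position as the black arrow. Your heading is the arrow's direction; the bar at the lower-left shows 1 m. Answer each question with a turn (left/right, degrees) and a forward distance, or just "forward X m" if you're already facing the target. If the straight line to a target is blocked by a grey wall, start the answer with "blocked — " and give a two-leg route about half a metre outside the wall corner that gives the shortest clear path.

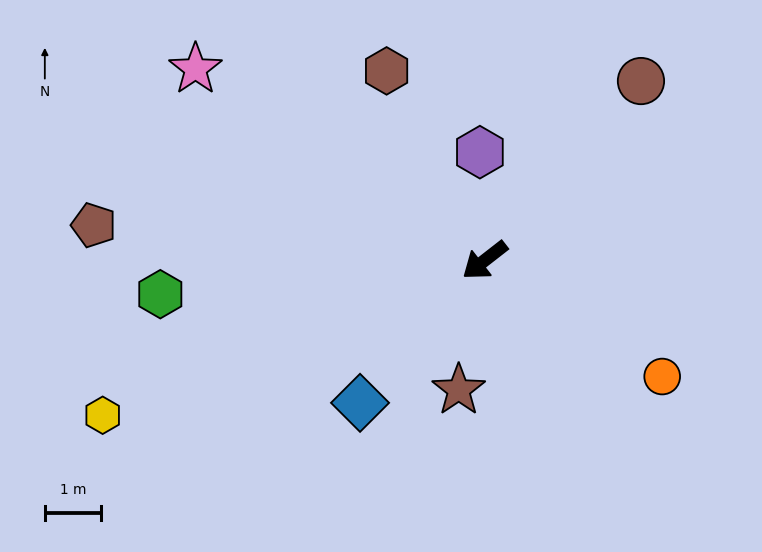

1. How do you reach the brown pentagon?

turn right 43°, forward 6.9 m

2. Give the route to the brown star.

turn left 41°, forward 2.3 m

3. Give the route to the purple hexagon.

turn right 125°, forward 1.9 m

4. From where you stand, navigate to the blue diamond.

turn left 11°, forward 3.3 m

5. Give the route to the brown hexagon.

turn right 101°, forward 3.8 m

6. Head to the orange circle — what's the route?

turn left 109°, forward 3.8 m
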